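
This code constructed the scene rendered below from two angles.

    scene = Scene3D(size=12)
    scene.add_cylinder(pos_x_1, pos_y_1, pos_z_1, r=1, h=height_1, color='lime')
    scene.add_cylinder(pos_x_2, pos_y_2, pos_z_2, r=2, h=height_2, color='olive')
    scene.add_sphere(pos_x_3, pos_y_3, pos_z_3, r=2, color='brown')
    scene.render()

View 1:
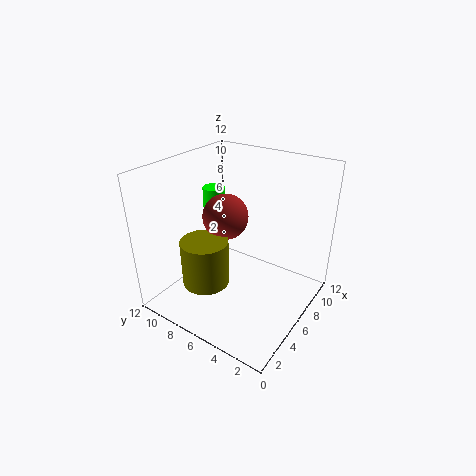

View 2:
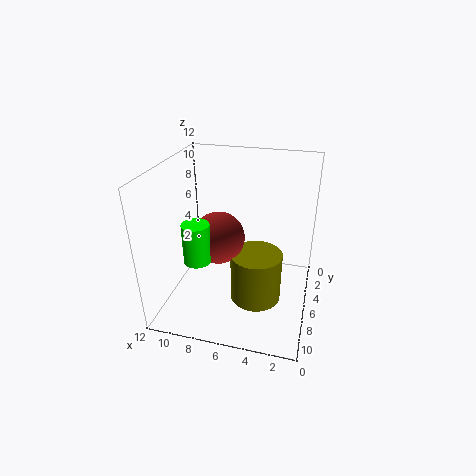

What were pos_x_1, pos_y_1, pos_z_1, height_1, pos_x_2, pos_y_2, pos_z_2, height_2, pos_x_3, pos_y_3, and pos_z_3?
pos_x_1 = 8, pos_y_1 = 10, pos_z_1 = 6, height_1 = 3, pos_x_2 = 4, pos_y_2 = 8, pos_z_2 = 2, height_2 = 4, pos_x_3 = 7, pos_y_3 = 8, pos_z_3 = 7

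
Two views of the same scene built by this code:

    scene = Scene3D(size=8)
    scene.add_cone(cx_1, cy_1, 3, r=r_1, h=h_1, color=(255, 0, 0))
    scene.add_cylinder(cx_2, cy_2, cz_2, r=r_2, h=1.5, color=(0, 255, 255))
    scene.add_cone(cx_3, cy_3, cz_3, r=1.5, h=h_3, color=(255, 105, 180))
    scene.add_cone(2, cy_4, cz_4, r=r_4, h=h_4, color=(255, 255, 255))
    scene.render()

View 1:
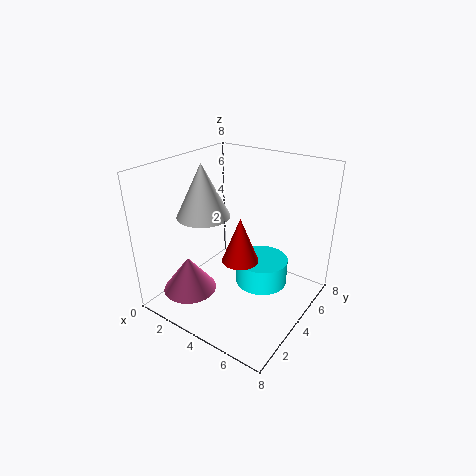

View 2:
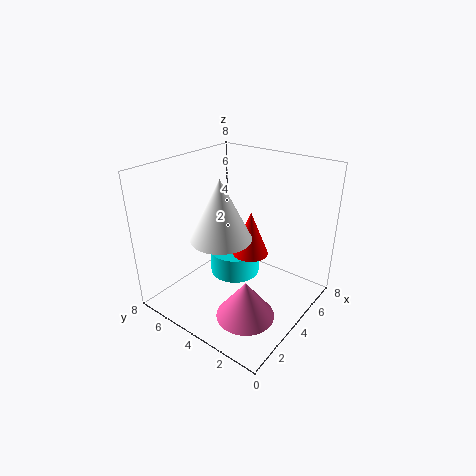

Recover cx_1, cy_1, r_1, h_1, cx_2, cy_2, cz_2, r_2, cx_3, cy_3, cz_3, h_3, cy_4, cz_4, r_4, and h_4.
cx_1 = 4.5; cy_1 = 3.5; r_1 = 1; h_1 = 2.5; cx_2 = 5; cy_2 = 5; cz_2 = 1; r_2 = 1.5; cx_3 = 2; cy_3 = 2; cz_3 = 1; h_3 = 2; cy_4 = 3.5; cz_4 = 5; r_4 = 1.5; h_4 = 3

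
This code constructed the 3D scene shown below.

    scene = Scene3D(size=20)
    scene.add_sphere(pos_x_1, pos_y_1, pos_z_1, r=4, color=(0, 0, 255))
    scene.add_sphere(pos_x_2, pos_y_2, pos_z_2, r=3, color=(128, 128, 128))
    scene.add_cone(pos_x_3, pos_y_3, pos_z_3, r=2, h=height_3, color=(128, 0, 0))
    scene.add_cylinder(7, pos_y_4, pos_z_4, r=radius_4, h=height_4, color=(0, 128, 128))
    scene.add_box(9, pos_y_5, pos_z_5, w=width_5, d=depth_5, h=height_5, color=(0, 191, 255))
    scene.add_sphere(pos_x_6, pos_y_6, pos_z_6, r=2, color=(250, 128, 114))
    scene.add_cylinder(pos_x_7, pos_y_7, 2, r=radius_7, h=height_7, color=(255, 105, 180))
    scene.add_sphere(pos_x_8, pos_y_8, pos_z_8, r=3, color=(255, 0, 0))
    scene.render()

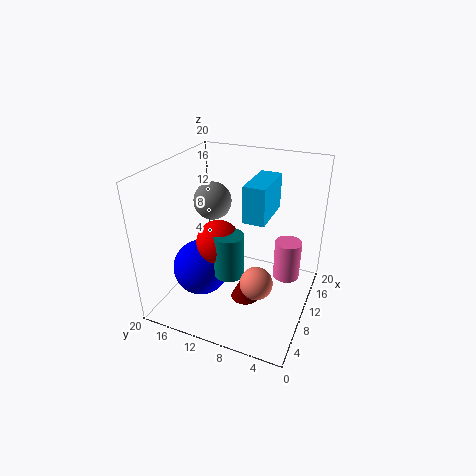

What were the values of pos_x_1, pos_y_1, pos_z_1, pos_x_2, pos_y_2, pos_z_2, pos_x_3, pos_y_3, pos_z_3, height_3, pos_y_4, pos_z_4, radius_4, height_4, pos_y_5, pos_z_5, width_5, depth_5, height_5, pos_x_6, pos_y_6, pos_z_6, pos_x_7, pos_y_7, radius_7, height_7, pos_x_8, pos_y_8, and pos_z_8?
pos_x_1 = 8, pos_y_1 = 15, pos_z_1 = 5, pos_x_2 = 16, pos_y_2 = 17, pos_z_2 = 12, pos_x_3 = 8, pos_y_3 = 8, pos_z_3 = 2, height_3 = 4, pos_y_4 = 10, pos_z_4 = 6, radius_4 = 2, height_4 = 6, pos_y_5 = 6, pos_z_5 = 13, width_5 = 7, depth_5 = 3, height_5 = 5, pos_x_6 = 4, pos_y_6 = 5, pos_z_6 = 8, pos_x_7 = 15, pos_y_7 = 4, radius_7 = 2, height_7 = 6, pos_x_8 = 8, pos_y_8 = 12, pos_z_8 = 10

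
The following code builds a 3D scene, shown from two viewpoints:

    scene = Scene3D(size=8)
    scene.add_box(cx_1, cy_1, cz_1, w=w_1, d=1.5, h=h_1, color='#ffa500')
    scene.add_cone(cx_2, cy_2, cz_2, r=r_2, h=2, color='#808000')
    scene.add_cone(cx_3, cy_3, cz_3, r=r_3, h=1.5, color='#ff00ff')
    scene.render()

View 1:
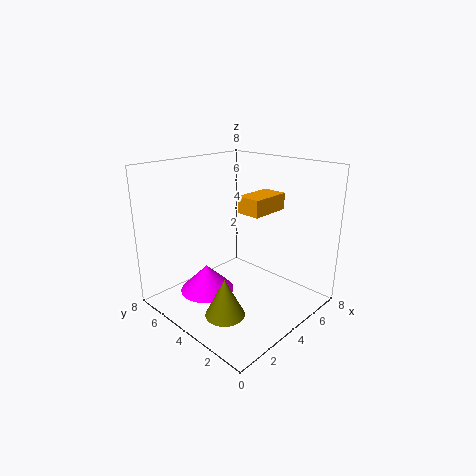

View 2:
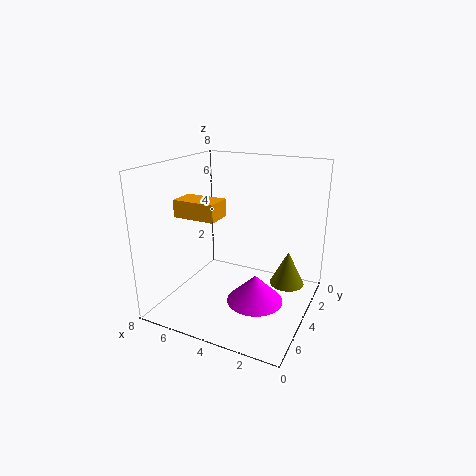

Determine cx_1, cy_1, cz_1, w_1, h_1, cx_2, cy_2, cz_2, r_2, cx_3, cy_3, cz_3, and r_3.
cx_1 = 5
cy_1 = 3.5
cz_1 = 5
w_1 = 2.5
h_1 = 1
cx_2 = 1.5
cy_2 = 2.5
cz_2 = 1
r_2 = 1
cx_3 = 2.5
cy_3 = 5
cz_3 = 1
r_3 = 1.5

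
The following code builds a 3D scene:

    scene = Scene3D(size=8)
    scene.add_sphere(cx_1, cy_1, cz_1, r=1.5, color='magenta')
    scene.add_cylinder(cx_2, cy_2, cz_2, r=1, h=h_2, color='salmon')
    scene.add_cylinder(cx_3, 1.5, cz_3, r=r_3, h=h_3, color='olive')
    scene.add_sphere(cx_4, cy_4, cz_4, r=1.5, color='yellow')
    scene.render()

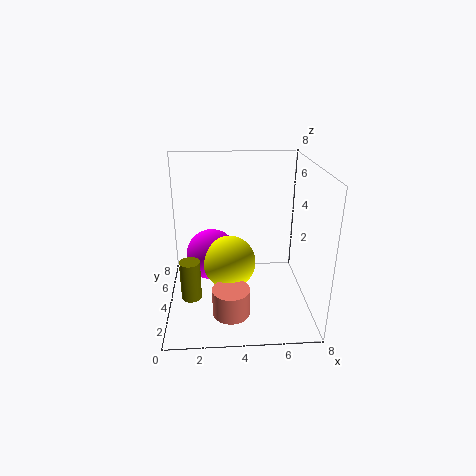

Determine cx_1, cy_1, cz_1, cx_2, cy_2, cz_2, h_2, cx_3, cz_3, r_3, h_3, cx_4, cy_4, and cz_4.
cx_1 = 2.5; cy_1 = 5; cz_1 = 2.5; cx_2 = 3.5; cy_2 = 2; cz_2 = 0.5; h_2 = 1.5; cx_3 = 1.5; cz_3 = 2; r_3 = 0.5; h_3 = 2; cx_4 = 3.5; cy_4 = 4; cz_4 = 2.5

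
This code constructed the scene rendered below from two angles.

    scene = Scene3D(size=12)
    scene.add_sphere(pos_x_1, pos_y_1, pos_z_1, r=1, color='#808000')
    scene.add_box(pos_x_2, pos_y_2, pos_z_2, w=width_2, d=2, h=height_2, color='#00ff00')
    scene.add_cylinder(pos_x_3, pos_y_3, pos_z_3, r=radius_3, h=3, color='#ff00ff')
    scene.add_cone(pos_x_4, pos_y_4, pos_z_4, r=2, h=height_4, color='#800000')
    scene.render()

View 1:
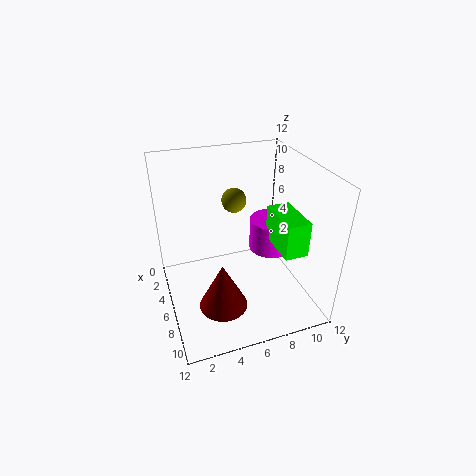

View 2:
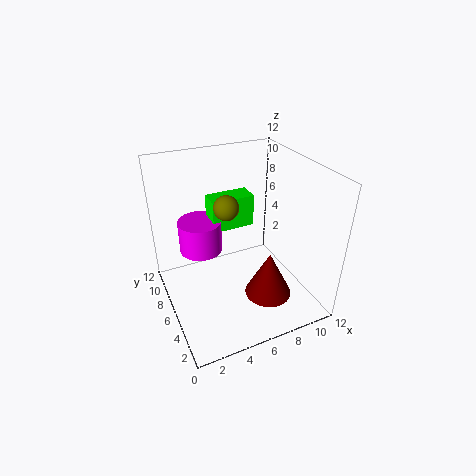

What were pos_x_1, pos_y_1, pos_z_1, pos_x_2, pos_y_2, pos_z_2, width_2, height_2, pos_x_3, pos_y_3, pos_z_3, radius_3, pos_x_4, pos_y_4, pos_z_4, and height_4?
pos_x_1 = 5; pos_y_1 = 6; pos_z_1 = 9; pos_x_2 = 5; pos_y_2 = 9; pos_z_2 = 5; width_2 = 4; height_2 = 3; pos_x_3 = 4; pos_y_3 = 10; pos_z_3 = 3; radius_3 = 2; pos_x_4 = 8; pos_y_4 = 4; pos_z_4 = 1; height_4 = 4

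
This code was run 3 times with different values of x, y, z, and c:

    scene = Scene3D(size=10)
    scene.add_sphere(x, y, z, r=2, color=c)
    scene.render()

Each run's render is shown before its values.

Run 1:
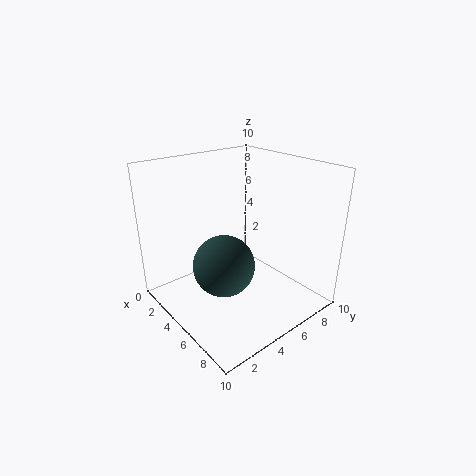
x = 6, y = 3, z = 4, c = 'darkslategray'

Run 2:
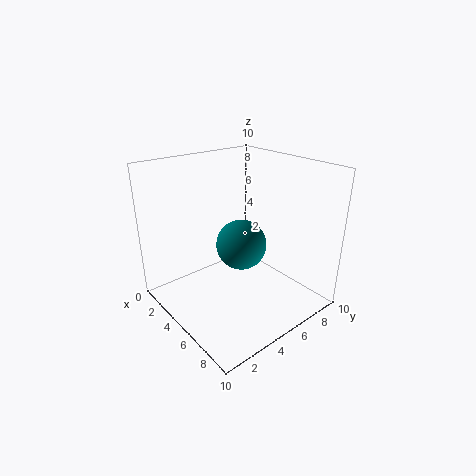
x = 3, y = 7, z = 3, c = 'teal'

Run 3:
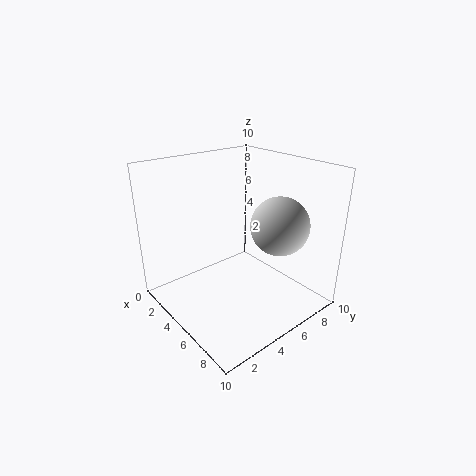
x = 7, y = 7, z = 6, c = 'lightgray'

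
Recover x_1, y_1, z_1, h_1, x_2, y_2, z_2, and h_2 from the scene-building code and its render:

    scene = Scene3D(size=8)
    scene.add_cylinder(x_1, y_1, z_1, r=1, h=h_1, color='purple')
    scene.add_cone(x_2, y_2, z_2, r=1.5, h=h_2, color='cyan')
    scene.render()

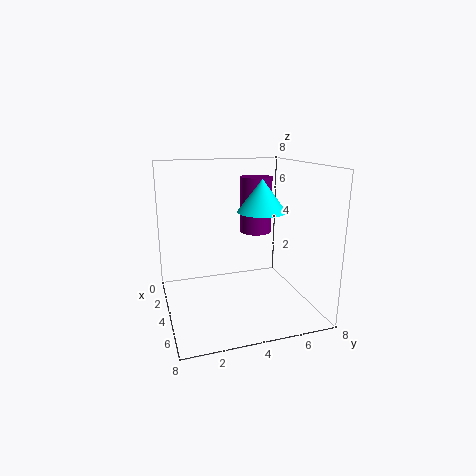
x_1 = 1.5; y_1 = 6; z_1 = 3.5; h_1 = 3.5; x_2 = 2.5; y_2 = 6; z_2 = 5; h_2 = 2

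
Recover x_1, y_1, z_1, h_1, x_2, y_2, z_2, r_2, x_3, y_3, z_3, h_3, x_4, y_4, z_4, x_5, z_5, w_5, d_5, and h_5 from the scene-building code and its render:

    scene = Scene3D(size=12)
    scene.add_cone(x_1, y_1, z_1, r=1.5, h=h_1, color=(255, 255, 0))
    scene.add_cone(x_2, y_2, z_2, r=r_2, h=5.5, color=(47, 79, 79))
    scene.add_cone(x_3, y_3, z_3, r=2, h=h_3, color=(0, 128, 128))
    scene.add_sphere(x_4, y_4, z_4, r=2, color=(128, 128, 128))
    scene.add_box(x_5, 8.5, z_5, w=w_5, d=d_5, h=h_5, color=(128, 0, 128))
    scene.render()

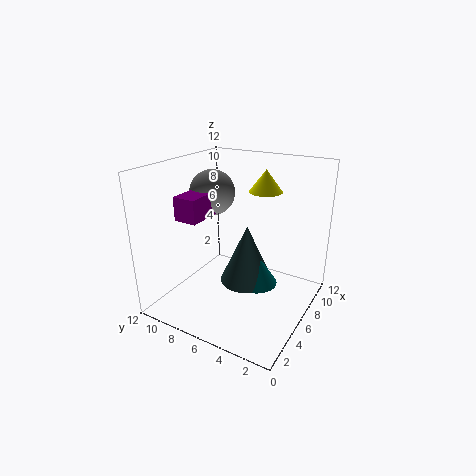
x_1 = 10, y_1 = 5.5, z_1 = 9, h_1 = 2, x_2 = 8.5, y_2 = 6.5, z_2 = 0.5, r_2 = 2.5, x_3 = 8.5, y_3 = 5.5, z_3 = 0.5, h_3 = 3, x_4 = 7.5, y_4 = 9.5, z_4 = 9, x_5 = 3.5, z_5 = 7.5, w_5 = 3.5, d_5 = 2, h_5 = 2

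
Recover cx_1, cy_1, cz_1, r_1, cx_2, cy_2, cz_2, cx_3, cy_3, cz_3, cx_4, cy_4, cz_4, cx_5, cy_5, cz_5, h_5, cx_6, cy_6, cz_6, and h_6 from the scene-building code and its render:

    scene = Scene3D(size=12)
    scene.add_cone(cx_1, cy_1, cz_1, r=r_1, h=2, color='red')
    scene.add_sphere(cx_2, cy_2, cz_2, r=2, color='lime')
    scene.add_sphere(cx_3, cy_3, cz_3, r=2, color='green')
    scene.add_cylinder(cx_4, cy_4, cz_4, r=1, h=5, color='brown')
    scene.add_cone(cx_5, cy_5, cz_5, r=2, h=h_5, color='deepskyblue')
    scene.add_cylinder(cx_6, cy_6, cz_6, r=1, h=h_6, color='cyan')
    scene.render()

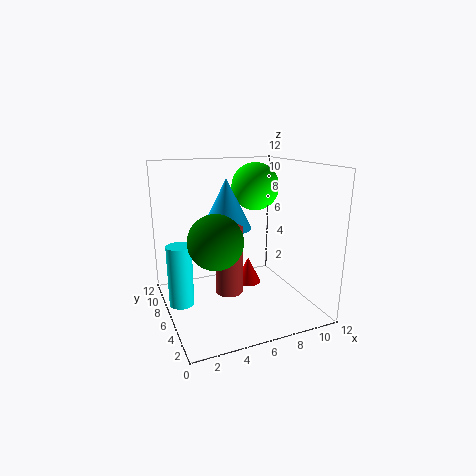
cx_1 = 6
cy_1 = 4
cz_1 = 3
r_1 = 1
cx_2 = 8
cy_2 = 7
cz_2 = 10
cx_3 = 3
cy_3 = 3
cz_3 = 7
cx_4 = 4
cy_4 = 3
cz_4 = 3
cx_5 = 5
cy_5 = 6
cz_5 = 7
h_5 = 4
cx_6 = 1
cy_6 = 6
cz_6 = 1
h_6 = 5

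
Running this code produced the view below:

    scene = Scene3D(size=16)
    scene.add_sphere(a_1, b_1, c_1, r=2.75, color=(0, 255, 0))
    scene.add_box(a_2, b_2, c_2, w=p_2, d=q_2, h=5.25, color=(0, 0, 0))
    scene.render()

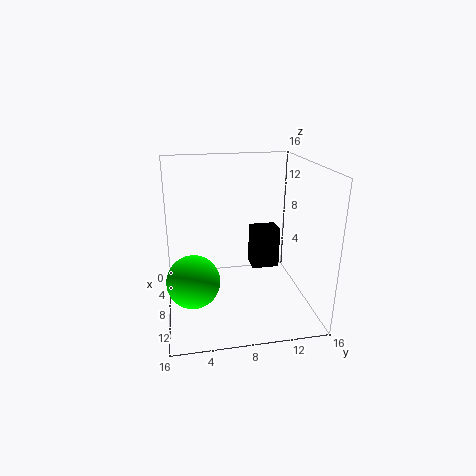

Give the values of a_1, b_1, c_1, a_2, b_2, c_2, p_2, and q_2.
a_1 = 11
b_1 = 2.75
c_1 = 4.75
a_2 = 1.25
b_2 = 10.75
c_2 = 1.75
p_2 = 2.75
q_2 = 3.5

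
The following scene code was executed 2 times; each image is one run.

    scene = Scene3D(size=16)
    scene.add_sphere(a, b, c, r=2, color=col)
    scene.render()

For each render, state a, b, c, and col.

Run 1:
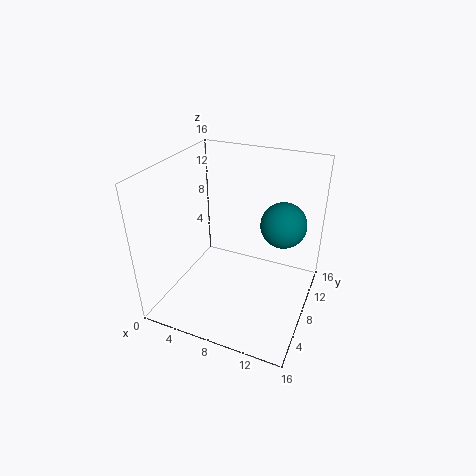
a = 14
b = 4
c = 13
col = 'teal'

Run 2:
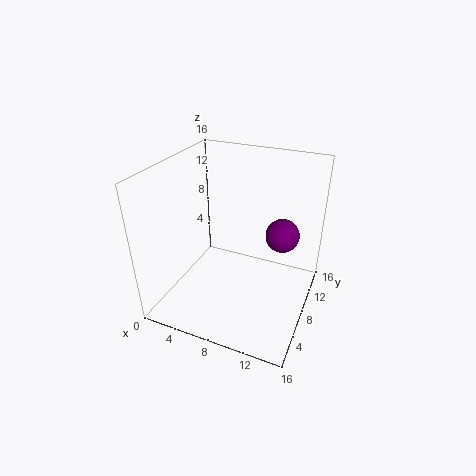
a = 12
b = 12
c = 7
col = 'purple'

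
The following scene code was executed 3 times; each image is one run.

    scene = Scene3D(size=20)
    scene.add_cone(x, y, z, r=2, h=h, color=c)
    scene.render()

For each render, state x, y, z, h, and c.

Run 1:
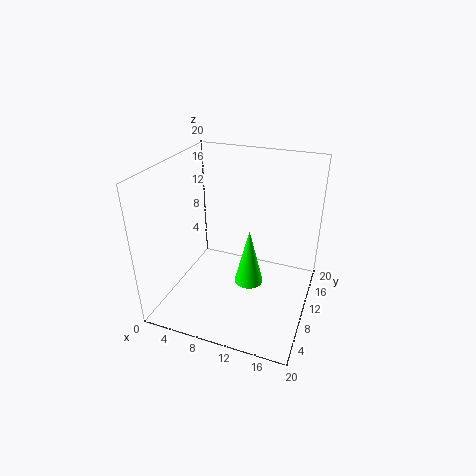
x = 12; y = 9; z = 4; h = 8; c = 'lime'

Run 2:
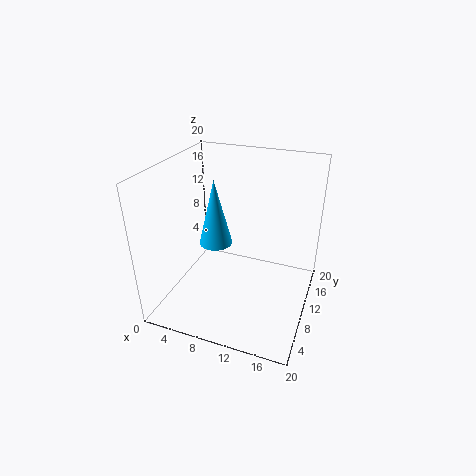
x = 9; y = 5; z = 12; h = 8; c = 'deepskyblue'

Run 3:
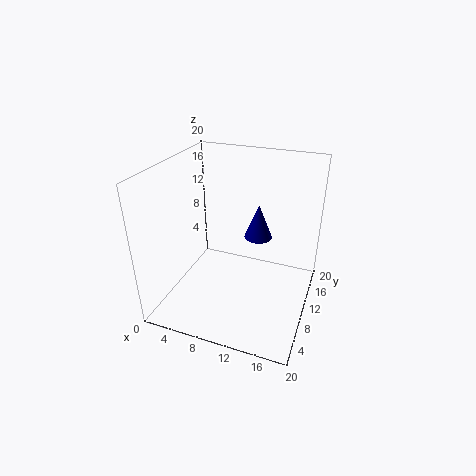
x = 12; y = 13; z = 9; h = 5; c = 'navy'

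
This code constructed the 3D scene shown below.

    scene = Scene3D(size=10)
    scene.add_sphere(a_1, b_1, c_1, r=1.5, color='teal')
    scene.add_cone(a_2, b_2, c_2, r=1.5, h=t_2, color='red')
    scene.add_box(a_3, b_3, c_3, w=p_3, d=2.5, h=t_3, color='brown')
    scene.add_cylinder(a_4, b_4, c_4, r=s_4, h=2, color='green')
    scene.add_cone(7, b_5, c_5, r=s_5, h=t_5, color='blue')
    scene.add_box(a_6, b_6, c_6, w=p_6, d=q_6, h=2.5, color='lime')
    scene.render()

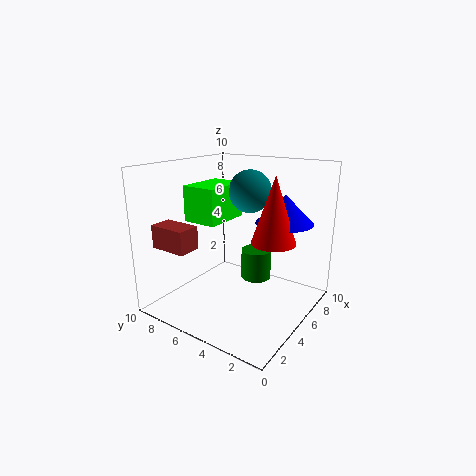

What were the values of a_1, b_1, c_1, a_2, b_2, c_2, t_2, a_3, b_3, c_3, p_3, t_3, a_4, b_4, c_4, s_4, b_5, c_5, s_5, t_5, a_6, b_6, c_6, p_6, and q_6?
a_1 = 6.5
b_1 = 5
c_1 = 8
a_2 = 5.5
b_2 = 2.5
c_2 = 5
t_2 = 4.5
a_3 = 0.5
b_3 = 6
c_3 = 5
p_3 = 1.5
t_3 = 1.5
a_4 = 5
b_4 = 3.5
c_4 = 2.5
s_4 = 1
b_5 = 2.5
c_5 = 6
s_5 = 2
t_5 = 2
a_6 = 3.5
b_6 = 6
c_6 = 6
p_6 = 3.5
q_6 = 2.5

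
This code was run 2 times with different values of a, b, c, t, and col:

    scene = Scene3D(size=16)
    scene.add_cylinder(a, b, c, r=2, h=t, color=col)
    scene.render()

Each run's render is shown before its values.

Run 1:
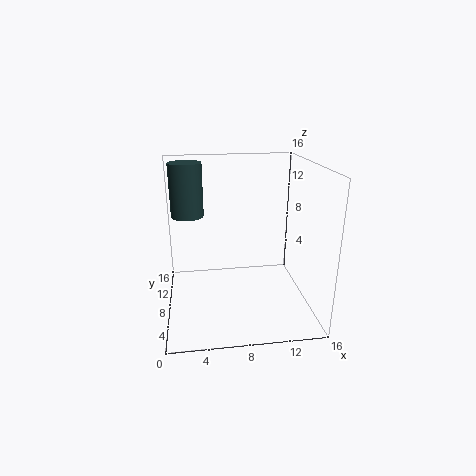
a = 2.5, b = 13.5, c = 9, t = 6.5, col = 'darkslategray'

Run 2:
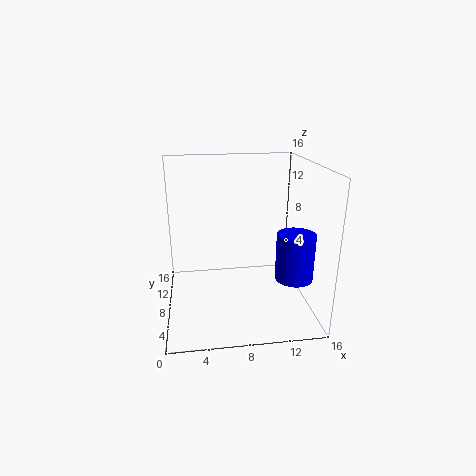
a = 13.5, b = 4.5, c = 4.5, t = 5, col = 'blue'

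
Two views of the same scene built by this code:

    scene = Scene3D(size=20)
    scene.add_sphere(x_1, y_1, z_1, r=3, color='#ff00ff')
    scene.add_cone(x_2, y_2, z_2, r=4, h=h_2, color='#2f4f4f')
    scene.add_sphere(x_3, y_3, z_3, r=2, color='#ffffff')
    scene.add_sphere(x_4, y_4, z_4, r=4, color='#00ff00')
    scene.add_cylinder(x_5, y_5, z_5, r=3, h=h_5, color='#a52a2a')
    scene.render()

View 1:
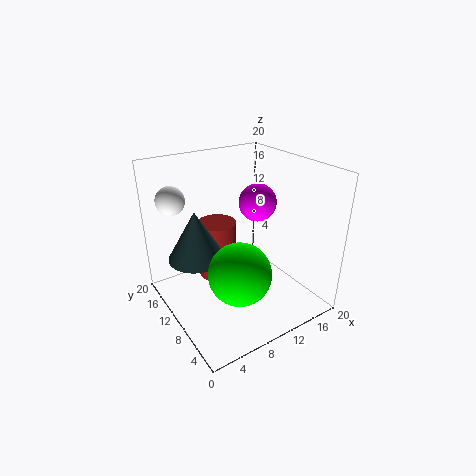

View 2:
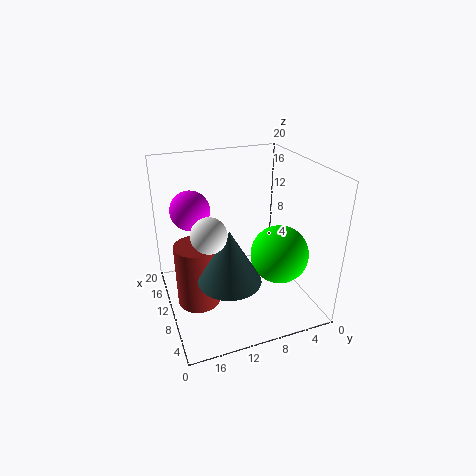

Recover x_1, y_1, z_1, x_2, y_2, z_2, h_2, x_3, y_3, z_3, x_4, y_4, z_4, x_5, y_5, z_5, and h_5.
x_1 = 17; y_1 = 15; z_1 = 12; x_2 = 5; y_2 = 13; z_2 = 7; h_2 = 7; x_3 = 3; y_3 = 16; z_3 = 15; x_4 = 7; y_4 = 5; z_4 = 8; x_5 = 10; y_5 = 16; z_5 = 1; h_5 = 9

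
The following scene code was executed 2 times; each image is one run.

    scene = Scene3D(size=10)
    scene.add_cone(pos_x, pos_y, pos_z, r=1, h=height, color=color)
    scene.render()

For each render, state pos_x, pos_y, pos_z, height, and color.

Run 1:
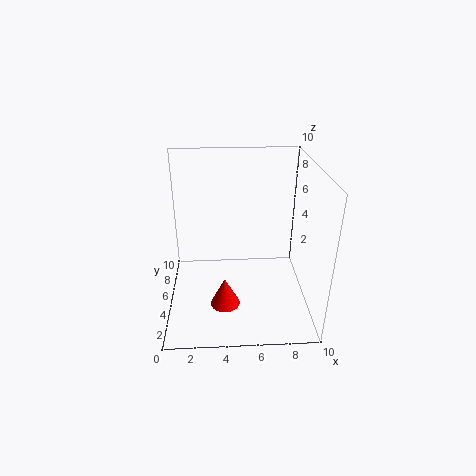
pos_x = 4, pos_y = 3, pos_z = 1, height = 2, color = 'red'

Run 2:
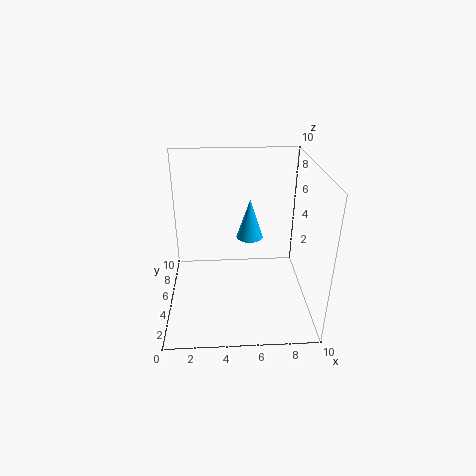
pos_x = 6, pos_y = 7, pos_z = 4, height = 3, color = 'deepskyblue'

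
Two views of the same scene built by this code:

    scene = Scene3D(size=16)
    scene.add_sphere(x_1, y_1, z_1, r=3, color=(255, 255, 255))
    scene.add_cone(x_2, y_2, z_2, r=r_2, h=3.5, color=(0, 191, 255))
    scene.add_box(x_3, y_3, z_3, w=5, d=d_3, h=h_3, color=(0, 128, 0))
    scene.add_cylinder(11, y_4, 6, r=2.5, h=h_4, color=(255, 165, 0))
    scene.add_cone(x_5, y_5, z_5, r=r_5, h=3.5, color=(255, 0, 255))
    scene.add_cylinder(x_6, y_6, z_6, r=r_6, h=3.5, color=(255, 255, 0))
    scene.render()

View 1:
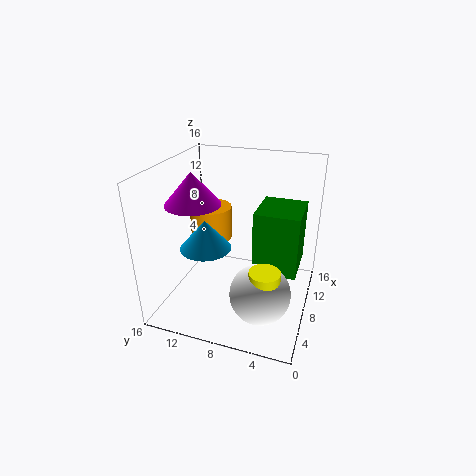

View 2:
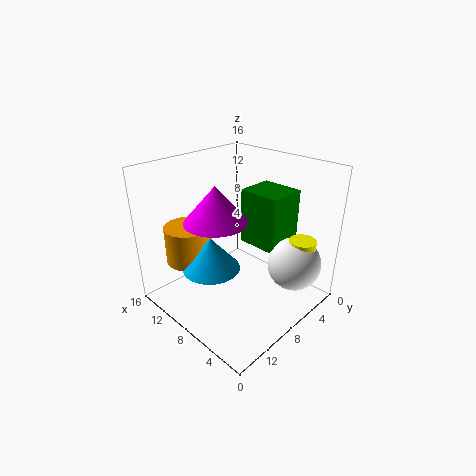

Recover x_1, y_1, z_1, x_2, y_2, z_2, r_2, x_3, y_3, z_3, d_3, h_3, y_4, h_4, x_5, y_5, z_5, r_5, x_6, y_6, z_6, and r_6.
x_1 = 3; y_1 = 4; z_1 = 5; x_2 = 8; y_2 = 12; z_2 = 6; r_2 = 3; x_3 = 5; y_3 = 1; z_3 = 6; d_3 = 4.5; h_3 = 6.5; y_4 = 12.5; h_4 = 4; x_5 = 6.5; y_5 = 12.5; z_5 = 12; r_5 = 3; x_6 = 2.5; y_6 = 3.5; z_6 = 4.5; r_6 = 1.5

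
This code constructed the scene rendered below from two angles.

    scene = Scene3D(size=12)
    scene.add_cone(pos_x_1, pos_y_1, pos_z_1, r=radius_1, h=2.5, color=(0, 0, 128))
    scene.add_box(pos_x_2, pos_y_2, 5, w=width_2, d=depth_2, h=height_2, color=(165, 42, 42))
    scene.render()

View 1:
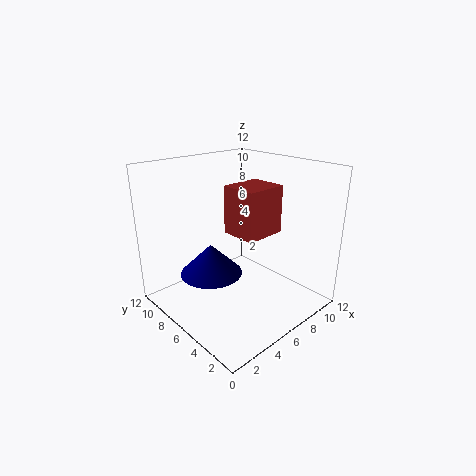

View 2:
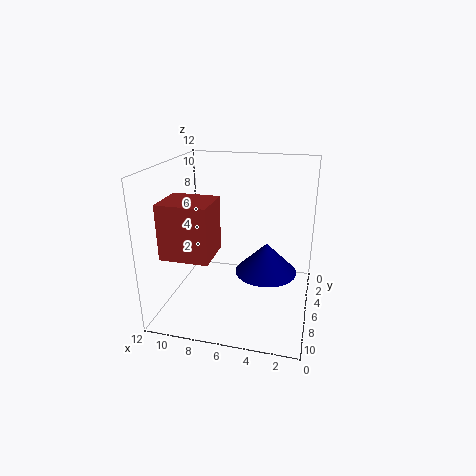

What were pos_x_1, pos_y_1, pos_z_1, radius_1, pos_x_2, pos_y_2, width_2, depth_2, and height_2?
pos_x_1 = 3.5; pos_y_1 = 6.5; pos_z_1 = 3.5; radius_1 = 2.5; pos_x_2 = 7.5; pos_y_2 = 6; width_2 = 4; depth_2 = 3.5; height_2 = 4.5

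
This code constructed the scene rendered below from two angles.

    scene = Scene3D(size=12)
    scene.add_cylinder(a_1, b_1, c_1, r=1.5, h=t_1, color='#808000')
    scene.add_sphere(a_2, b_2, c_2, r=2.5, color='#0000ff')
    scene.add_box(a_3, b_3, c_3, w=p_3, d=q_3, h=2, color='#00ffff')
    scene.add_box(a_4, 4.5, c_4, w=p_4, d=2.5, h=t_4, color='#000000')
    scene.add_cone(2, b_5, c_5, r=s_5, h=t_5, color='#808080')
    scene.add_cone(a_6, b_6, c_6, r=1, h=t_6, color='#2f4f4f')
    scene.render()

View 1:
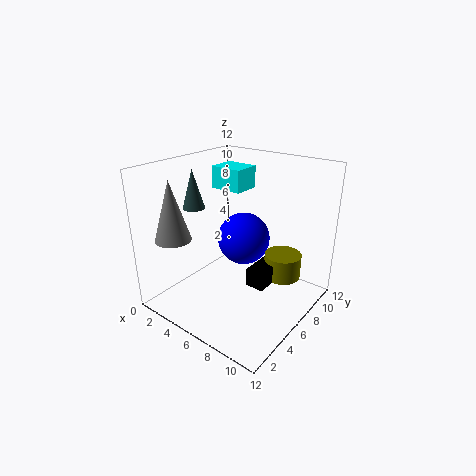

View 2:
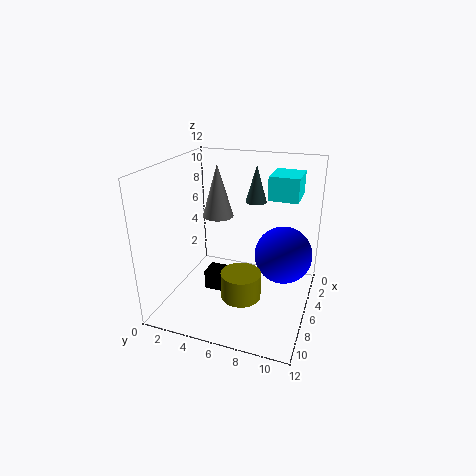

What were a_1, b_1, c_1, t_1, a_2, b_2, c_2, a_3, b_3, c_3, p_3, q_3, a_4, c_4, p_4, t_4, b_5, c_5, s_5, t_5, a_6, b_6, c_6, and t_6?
a_1 = 9.5; b_1 = 7.5; c_1 = 3; t_1 = 2; a_2 = 4; b_2 = 9.5; c_2 = 4; a_3 = 1.5; b_3 = 8; c_3 = 9; p_3 = 3; q_3 = 2.5; a_4 = 8; c_4 = 3; p_4 = 1.5; t_4 = 1.5; b_5 = 2.5; c_5 = 6; s_5 = 1.5; t_5 = 5; a_6 = 1; b_6 = 6; c_6 = 7.5; t_6 = 3.5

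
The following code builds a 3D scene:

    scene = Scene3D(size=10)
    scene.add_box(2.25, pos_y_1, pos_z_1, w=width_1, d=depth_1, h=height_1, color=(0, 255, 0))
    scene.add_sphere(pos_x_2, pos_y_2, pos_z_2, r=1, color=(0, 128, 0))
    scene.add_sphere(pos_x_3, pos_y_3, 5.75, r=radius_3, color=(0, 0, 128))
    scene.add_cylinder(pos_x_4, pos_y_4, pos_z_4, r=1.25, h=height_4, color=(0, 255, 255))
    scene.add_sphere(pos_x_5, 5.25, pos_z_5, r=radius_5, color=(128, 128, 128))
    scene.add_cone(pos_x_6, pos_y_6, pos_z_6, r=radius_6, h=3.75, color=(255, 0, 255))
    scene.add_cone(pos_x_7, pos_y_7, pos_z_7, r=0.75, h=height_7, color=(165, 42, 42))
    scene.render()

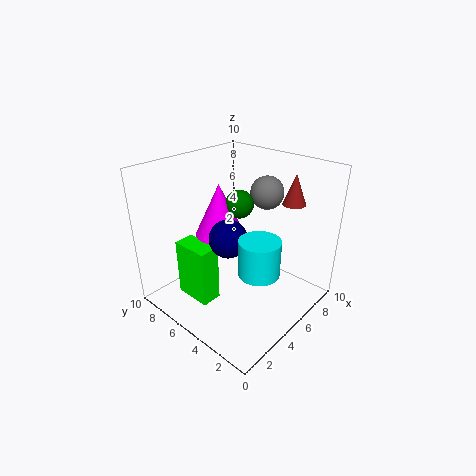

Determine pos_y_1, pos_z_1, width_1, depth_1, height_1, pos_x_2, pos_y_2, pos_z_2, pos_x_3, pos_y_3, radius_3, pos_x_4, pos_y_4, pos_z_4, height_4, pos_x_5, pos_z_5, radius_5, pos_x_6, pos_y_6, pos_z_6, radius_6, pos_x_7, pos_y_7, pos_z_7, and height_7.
pos_y_1 = 5.75
pos_z_1 = 0.25
width_1 = 1.5
depth_1 = 2.75
height_1 = 4.25
pos_x_2 = 6
pos_y_2 = 5.75
pos_z_2 = 7
pos_x_3 = 3.5
pos_y_3 = 4.5
radius_3 = 1.25
pos_x_4 = 3.25
pos_y_4 = 1.75
pos_z_4 = 4.5
height_4 = 2.25
pos_x_5 = 8.5
pos_z_5 = 7.25
radius_5 = 1.25
pos_x_6 = 5
pos_y_6 = 6.75
pos_z_6 = 4.75
radius_6 = 1.75
pos_x_7 = 7
pos_y_7 = 2
pos_z_7 = 7.75
height_7 = 2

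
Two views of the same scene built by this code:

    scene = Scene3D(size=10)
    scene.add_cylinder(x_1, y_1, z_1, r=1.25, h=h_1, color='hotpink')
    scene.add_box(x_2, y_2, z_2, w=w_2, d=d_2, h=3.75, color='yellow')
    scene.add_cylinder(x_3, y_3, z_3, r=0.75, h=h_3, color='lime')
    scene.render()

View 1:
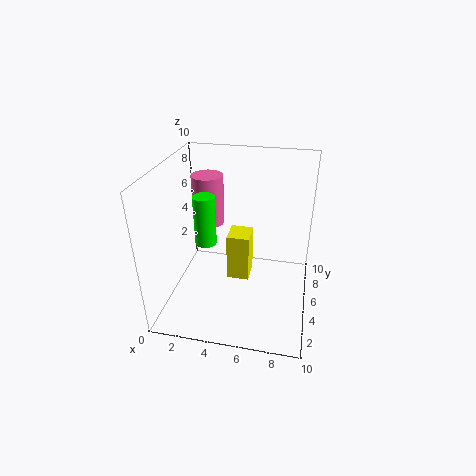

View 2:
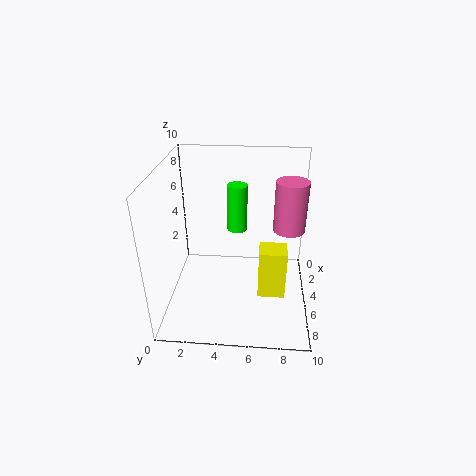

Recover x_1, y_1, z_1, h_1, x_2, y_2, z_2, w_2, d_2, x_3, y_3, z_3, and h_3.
x_1 = 1.75, y_1 = 8.75, z_1 = 4, h_1 = 4, x_2 = 3.75, y_2 = 6.5, z_2 = 0.25, w_2 = 1.75, d_2 = 2, x_3 = 2.75, y_3 = 4.75, z_3 = 4.5, h_3 = 3.5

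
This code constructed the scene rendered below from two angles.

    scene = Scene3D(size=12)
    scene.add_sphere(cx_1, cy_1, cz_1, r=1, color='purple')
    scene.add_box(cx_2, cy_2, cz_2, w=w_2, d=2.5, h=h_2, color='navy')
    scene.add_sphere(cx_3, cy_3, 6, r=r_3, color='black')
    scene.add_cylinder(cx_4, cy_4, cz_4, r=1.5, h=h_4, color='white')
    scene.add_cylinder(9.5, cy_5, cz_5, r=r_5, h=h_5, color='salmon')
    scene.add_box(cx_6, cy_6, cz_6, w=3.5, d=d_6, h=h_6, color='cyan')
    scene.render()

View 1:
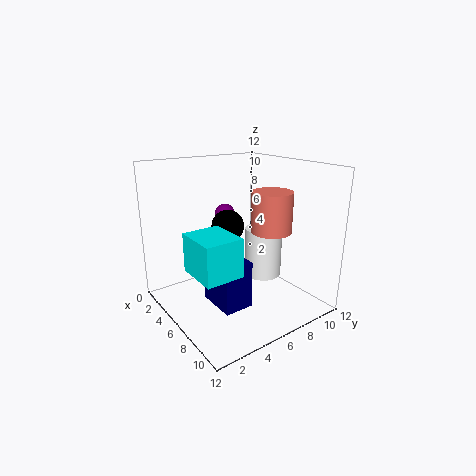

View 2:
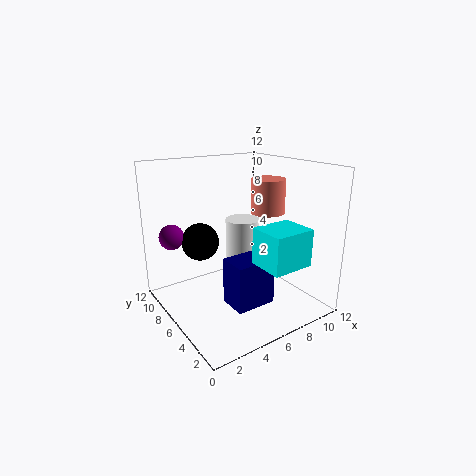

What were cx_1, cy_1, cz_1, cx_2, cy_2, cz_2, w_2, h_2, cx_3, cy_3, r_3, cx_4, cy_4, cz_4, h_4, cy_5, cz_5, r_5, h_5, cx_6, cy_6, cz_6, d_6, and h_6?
cx_1 = 1
cy_1 = 8
cz_1 = 6.5
cx_2 = 4.5
cy_2 = 3.5
cz_2 = 0.5
w_2 = 3.5
h_2 = 4
cx_3 = 3
cy_3 = 7
r_3 = 1.5
cx_4 = 7.5
cy_4 = 7.5
cz_4 = 3
h_4 = 4
cy_5 = 6.5
cz_5 = 7.5
r_5 = 1.5
h_5 = 3
cx_6 = 6
cy_6 = 1
cz_6 = 4.5
d_6 = 3
h_6 = 3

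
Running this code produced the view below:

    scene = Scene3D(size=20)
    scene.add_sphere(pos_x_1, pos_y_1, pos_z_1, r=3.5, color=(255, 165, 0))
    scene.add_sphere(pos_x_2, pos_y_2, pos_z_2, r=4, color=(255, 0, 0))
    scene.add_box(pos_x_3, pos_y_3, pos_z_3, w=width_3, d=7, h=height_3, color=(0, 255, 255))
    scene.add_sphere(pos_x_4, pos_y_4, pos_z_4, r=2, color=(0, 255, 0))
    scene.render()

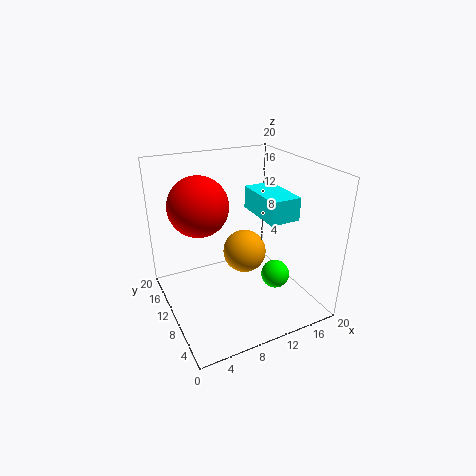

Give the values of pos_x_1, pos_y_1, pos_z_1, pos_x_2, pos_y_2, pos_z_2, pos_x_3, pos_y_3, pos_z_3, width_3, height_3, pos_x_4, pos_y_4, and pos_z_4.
pos_x_1 = 14
pos_y_1 = 15.5
pos_z_1 = 4
pos_x_2 = 5
pos_y_2 = 11.5
pos_z_2 = 15
pos_x_3 = 11.5
pos_y_3 = 4
pos_z_3 = 14
width_3 = 4
height_3 = 3
pos_x_4 = 14.5
pos_y_4 = 7
pos_z_4 = 4.5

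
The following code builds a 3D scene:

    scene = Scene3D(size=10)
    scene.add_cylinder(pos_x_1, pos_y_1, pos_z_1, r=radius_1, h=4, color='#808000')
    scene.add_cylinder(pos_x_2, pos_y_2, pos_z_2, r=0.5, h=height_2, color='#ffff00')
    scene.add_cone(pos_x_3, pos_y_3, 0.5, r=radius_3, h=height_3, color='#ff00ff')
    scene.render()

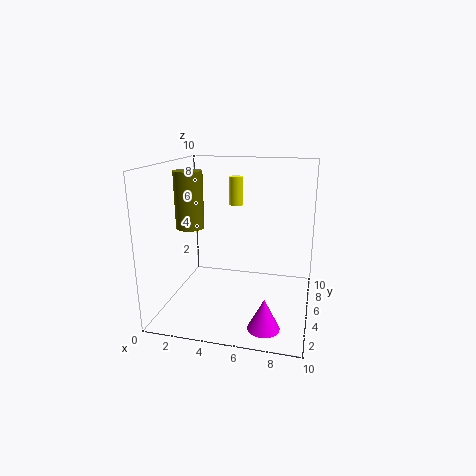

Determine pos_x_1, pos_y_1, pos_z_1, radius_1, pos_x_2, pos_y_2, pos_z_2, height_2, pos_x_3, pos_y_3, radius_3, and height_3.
pos_x_1 = 1.5, pos_y_1 = 5, pos_z_1 = 5.5, radius_1 = 1, pos_x_2 = 4.5, pos_y_2 = 6.5, pos_z_2 = 7, height_2 = 2, pos_x_3 = 7.5, pos_y_3 = 1.5, radius_3 = 1, height_3 = 2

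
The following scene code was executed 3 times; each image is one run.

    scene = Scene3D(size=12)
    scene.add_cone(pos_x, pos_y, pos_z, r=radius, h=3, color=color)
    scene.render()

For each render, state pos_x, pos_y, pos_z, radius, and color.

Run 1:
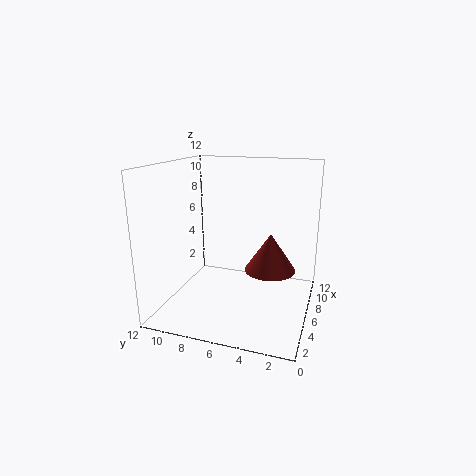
pos_x = 5; pos_y = 3; pos_z = 4; radius = 2; color = 'brown'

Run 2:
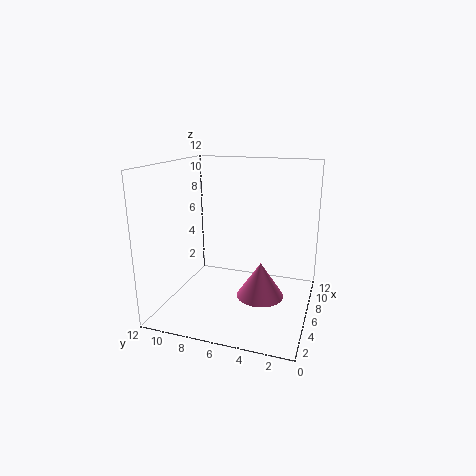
pos_x = 6; pos_y = 4; pos_z = 1; radius = 2; color = 'hotpink'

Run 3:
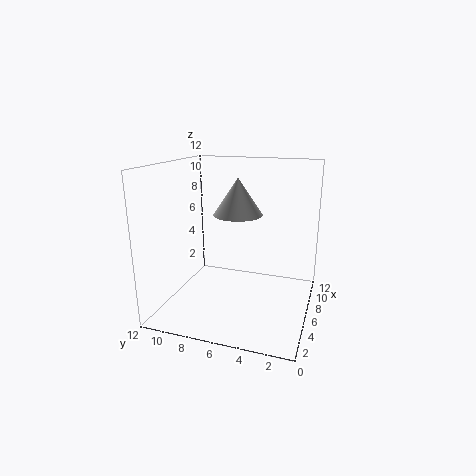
pos_x = 6; pos_y = 6; pos_z = 8; radius = 2; color = 'lightgray'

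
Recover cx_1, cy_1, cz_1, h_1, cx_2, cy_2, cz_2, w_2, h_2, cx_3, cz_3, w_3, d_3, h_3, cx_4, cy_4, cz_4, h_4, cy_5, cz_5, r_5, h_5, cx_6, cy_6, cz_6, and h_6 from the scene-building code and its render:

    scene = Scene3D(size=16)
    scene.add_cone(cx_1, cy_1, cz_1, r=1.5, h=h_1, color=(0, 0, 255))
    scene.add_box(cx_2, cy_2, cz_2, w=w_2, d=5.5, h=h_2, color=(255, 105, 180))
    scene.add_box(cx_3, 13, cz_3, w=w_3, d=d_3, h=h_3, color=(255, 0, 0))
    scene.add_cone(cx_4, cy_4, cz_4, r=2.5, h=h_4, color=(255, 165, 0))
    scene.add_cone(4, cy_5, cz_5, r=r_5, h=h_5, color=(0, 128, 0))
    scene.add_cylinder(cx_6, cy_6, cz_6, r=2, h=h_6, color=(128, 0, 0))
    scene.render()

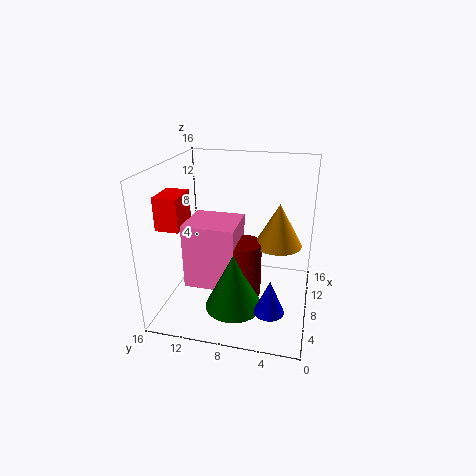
cx_1 = 2.5, cy_1 = 3.5, cz_1 = 3, h_1 = 3.5, cx_2 = 4, cy_2 = 7.5, cz_2 = 3.5, w_2 = 5, h_2 = 7, cx_3 = 3.5, cz_3 = 10, w_3 = 3.5, d_3 = 2.5, h_3 = 3.5, cx_4 = 7.5, cy_4 = 3.5, cz_4 = 8, h_4 = 4.5, cy_5 = 7.5, cz_5 = 2, r_5 = 3, h_5 = 6, cx_6 = 6, cy_6 = 7, cz_6 = 2.5, h_6 = 6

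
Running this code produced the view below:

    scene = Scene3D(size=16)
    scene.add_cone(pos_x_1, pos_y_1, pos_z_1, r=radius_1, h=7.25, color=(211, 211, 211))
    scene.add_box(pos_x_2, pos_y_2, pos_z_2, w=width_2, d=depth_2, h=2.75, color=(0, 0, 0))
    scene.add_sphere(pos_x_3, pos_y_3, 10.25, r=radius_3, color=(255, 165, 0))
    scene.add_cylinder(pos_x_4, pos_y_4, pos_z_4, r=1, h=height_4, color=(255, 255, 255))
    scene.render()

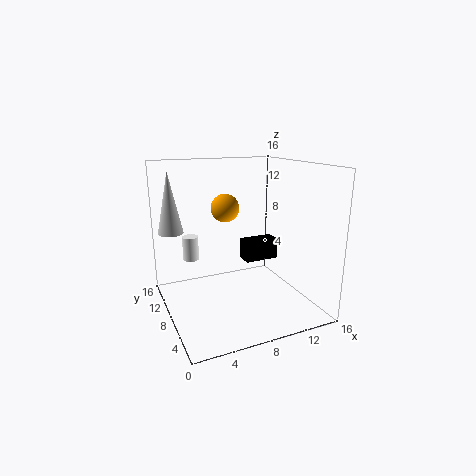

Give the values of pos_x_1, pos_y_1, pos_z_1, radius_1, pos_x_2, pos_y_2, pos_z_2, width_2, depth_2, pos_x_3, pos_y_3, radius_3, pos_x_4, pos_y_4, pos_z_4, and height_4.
pos_x_1 = 1.75, pos_y_1 = 13.5, pos_z_1 = 7.75, radius_1 = 1.5, pos_x_2 = 11.25, pos_y_2 = 12.25, pos_z_2 = 2.75, width_2 = 4.5, depth_2 = 2.25, pos_x_3 = 8.5, pos_y_3 = 13, radius_3 = 1.75, pos_x_4 = 4.25, pos_y_4 = 14.25, pos_z_4 = 3.75, height_4 = 3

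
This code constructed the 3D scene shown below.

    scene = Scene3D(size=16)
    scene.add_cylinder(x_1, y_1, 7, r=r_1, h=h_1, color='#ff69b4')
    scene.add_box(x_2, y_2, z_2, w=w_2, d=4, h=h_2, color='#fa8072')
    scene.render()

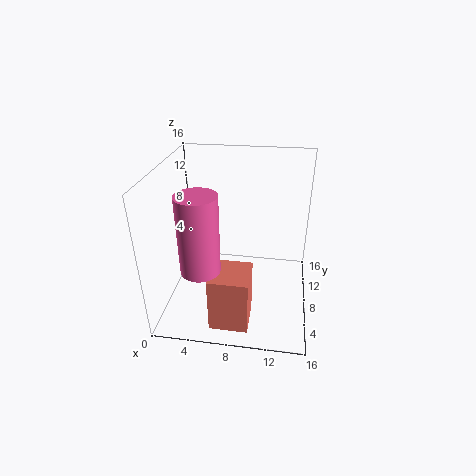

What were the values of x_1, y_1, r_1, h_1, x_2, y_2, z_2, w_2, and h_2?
x_1 = 5; y_1 = 3; r_1 = 2; h_1 = 8; x_2 = 6; y_2 = 1; z_2 = 1; w_2 = 4; h_2 = 6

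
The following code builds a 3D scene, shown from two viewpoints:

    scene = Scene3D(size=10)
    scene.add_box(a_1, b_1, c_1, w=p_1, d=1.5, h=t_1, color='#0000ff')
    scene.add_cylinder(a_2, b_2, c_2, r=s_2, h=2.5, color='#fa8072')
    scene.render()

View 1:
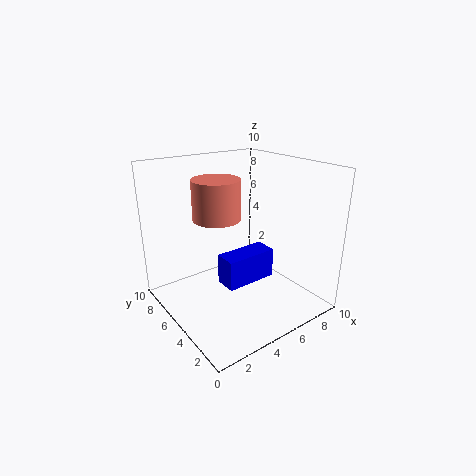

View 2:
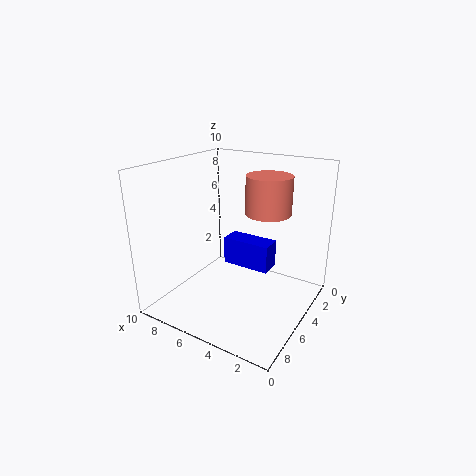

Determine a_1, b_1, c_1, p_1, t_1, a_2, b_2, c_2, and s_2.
a_1 = 3, b_1 = 3, c_1 = 2.5, p_1 = 3.5, t_1 = 2, a_2 = 3, b_2 = 4.5, c_2 = 7, s_2 = 1.5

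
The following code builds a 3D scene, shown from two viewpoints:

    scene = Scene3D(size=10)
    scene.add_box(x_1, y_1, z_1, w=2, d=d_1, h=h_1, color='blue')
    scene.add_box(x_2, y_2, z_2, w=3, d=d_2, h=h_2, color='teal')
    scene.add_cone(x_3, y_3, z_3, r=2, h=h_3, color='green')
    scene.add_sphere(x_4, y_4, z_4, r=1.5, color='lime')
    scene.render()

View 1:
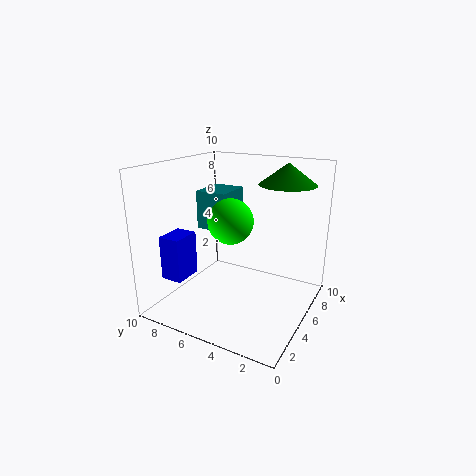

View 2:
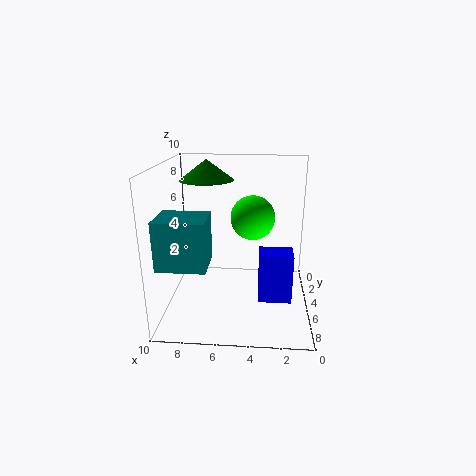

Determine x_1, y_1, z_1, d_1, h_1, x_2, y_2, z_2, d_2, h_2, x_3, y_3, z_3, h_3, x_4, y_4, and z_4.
x_1 = 1.5, y_1 = 7.5, z_1 = 2.5, d_1 = 1.5, h_1 = 3, x_2 = 6.5, y_2 = 7, z_2 = 4.5, d_2 = 2.5, h_2 = 3, x_3 = 7.5, y_3 = 2.5, z_3 = 8.5, h_3 = 1.5, x_4 = 4, y_4 = 5, z_4 = 6.5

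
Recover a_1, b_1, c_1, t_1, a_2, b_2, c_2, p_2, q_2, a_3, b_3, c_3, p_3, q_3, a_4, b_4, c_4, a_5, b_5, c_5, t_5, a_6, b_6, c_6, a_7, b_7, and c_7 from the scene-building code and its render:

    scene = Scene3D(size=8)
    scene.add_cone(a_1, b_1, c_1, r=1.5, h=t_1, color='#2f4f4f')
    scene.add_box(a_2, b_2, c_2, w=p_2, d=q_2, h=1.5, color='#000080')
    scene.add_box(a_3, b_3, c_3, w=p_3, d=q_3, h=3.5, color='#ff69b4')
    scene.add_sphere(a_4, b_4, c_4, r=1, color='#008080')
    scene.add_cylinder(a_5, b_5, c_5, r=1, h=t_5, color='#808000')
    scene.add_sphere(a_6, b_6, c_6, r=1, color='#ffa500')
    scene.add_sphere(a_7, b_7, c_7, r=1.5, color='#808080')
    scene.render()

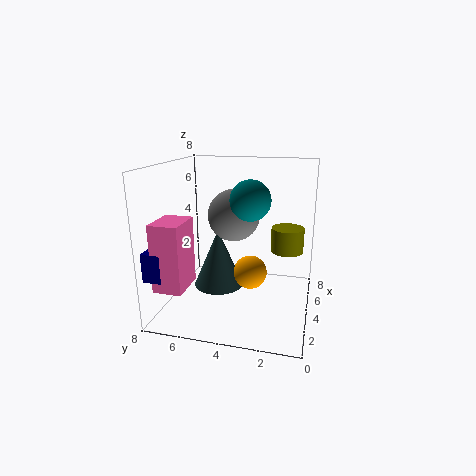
a_1 = 5, b_1 = 5.5, c_1 = 0.5, t_1 = 3.5, a_2 = 0.5, b_2 = 7, c_2 = 2.5, p_2 = 2.5, q_2 = 1, a_3 = 0.5, b_3 = 6, c_3 = 2, p_3 = 2, q_3 = 1.5, a_4 = 2.5, b_4 = 3, c_4 = 6.5, a_5 = 6.5, b_5 = 1.5, c_5 = 2.5, t_5 = 1.5, a_6 = 5, b_6 = 3.5, c_6 = 1.5, a_7 = 5, b_7 = 4.5, c_7 = 5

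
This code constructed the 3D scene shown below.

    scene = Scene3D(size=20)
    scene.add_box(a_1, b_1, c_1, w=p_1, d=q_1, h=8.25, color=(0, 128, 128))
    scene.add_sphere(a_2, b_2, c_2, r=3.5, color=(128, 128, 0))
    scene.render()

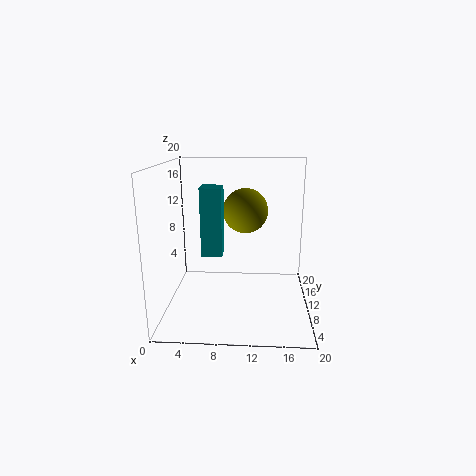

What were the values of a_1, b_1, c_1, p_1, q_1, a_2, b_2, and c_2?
a_1 = 6; b_1 = 3.5; c_1 = 9.75; p_1 = 2.5; q_1 = 2.75; a_2 = 10.75; b_2 = 16.5; c_2 = 12.25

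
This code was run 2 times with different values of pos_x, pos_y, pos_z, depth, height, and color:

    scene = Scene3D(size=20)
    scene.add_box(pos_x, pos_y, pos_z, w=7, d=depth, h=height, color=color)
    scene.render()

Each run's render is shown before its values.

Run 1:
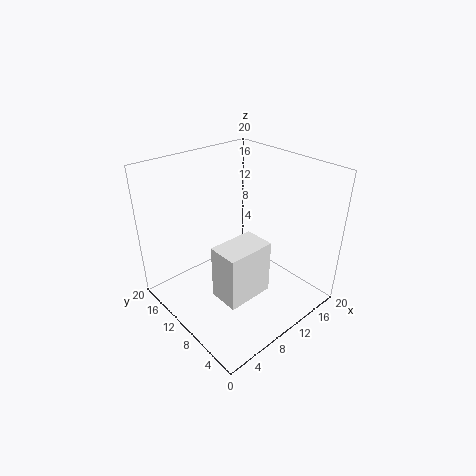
pos_x = 6; pos_y = 6.5; pos_z = 1.5; depth = 4.5; height = 8; color = 'white'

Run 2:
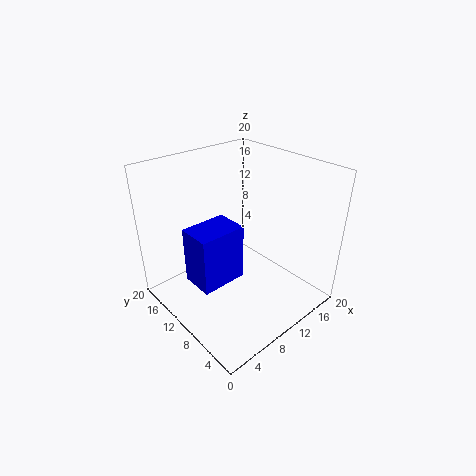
pos_x = 4.5; pos_y = 10.5; pos_z = 2.5; depth = 5; height = 8.5; color = 'blue'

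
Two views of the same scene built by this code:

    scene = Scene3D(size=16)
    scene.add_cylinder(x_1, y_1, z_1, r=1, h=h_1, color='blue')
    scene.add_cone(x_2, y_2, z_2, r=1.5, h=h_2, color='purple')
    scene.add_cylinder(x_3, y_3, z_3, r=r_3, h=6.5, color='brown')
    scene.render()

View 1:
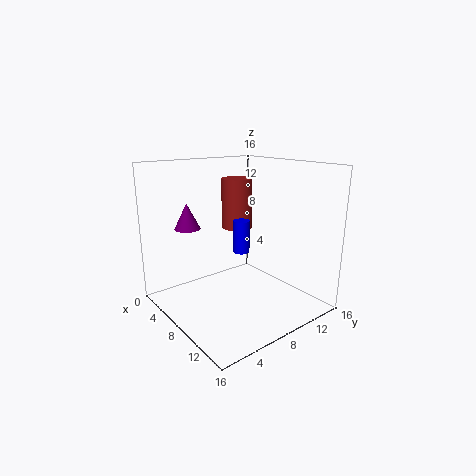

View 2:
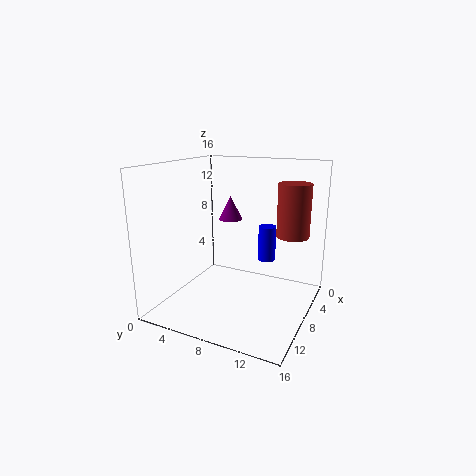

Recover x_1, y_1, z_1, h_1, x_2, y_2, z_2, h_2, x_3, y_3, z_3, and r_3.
x_1 = 5.5; y_1 = 10.5; z_1 = 5; h_1 = 4; x_2 = 3; y_2 = 4.5; z_2 = 8.5; h_2 = 3; x_3 = 2; y_3 = 12.5; z_3 = 7; r_3 = 2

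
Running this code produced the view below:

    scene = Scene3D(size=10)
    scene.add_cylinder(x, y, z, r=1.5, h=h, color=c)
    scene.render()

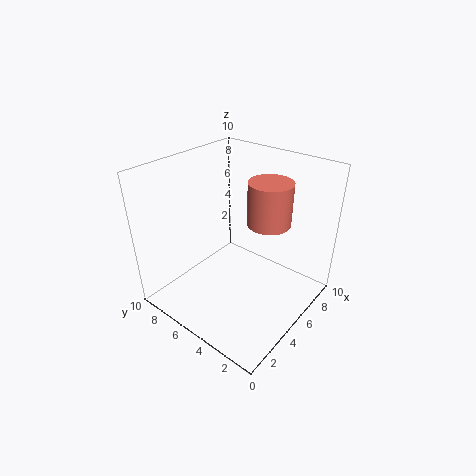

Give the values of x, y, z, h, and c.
x = 6.5, y = 3.5, z = 6, h = 3, c = 'salmon'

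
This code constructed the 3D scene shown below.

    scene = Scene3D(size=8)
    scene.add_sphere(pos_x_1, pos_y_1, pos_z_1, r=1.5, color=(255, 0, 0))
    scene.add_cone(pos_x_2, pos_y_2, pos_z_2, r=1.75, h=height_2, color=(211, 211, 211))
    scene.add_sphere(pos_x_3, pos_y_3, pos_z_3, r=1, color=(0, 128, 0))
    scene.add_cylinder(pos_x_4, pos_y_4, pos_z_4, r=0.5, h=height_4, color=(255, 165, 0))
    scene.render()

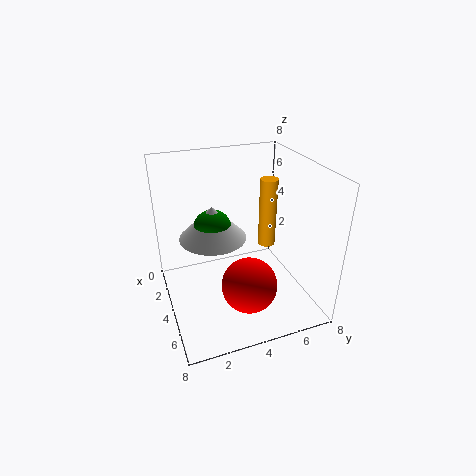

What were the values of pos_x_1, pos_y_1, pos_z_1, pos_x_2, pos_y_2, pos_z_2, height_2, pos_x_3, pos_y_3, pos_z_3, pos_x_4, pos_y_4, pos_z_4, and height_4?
pos_x_1 = 5.75; pos_y_1 = 4; pos_z_1 = 2; pos_x_2 = 4.25; pos_y_2 = 2.5; pos_z_2 = 4.5; height_2 = 1.75; pos_x_3 = 4.25; pos_y_3 = 2.5; pos_z_3 = 5; pos_x_4 = 3.5; pos_y_4 = 6; pos_z_4 = 3; height_4 = 4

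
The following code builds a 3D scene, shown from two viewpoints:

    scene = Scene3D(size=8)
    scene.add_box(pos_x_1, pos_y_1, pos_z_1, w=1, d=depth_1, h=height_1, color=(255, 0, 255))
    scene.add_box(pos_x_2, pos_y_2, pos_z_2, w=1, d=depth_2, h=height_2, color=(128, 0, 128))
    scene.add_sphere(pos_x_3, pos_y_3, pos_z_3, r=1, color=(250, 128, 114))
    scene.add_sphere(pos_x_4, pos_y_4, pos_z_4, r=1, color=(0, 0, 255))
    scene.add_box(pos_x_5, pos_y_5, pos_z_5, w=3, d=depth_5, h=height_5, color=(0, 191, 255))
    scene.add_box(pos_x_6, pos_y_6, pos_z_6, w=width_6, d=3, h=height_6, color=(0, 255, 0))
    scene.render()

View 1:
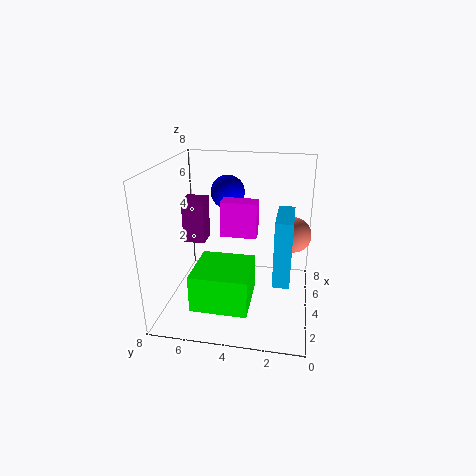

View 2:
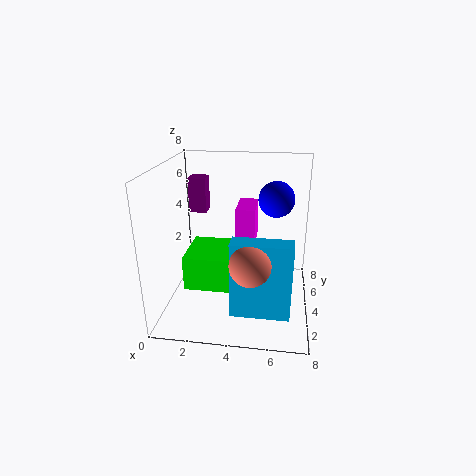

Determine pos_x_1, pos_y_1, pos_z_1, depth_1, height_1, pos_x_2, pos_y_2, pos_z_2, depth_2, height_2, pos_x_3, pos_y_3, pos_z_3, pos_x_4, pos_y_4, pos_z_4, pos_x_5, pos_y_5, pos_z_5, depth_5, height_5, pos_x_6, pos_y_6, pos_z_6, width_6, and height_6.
pos_x_1 = 4, pos_y_1 = 3, pos_z_1 = 4, depth_1 = 2, height_1 = 2, pos_x_2 = 1, pos_y_2 = 5, pos_z_2 = 5, depth_2 = 1, height_2 = 2, pos_x_3 = 5, pos_y_3 = 1, pos_z_3 = 4, pos_x_4 = 6, pos_y_4 = 5, pos_z_4 = 6, pos_x_5 = 4, pos_y_5 = 1, pos_z_5 = 1, depth_5 = 1, height_5 = 4, pos_x_6 = 1, pos_y_6 = 3, pos_z_6 = 1, width_6 = 3, height_6 = 2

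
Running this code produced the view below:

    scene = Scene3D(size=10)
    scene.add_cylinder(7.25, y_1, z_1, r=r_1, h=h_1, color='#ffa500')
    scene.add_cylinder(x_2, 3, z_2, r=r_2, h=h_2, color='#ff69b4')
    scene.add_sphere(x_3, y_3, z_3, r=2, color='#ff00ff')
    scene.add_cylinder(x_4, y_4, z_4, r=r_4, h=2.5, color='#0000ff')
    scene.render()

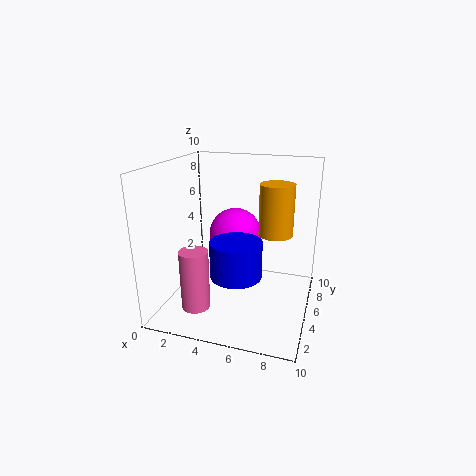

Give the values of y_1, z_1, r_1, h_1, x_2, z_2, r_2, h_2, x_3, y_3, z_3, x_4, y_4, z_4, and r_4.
y_1 = 7, z_1 = 4.75, r_1 = 1.25, h_1 = 3.75, x_2 = 2.5, z_2 = 0.25, r_2 = 1, h_2 = 4.25, x_3 = 4, y_3 = 7.5, z_3 = 4.25, x_4 = 5.25, y_4 = 3.75, z_4 = 2.75, r_4 = 1.75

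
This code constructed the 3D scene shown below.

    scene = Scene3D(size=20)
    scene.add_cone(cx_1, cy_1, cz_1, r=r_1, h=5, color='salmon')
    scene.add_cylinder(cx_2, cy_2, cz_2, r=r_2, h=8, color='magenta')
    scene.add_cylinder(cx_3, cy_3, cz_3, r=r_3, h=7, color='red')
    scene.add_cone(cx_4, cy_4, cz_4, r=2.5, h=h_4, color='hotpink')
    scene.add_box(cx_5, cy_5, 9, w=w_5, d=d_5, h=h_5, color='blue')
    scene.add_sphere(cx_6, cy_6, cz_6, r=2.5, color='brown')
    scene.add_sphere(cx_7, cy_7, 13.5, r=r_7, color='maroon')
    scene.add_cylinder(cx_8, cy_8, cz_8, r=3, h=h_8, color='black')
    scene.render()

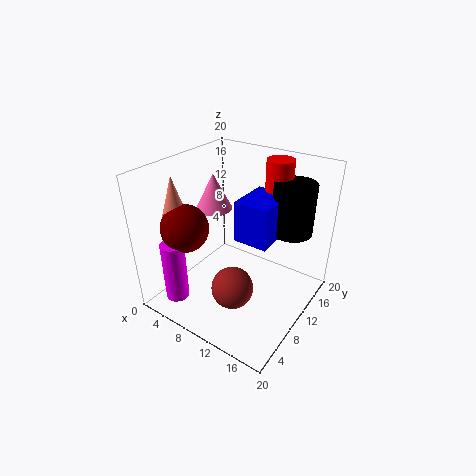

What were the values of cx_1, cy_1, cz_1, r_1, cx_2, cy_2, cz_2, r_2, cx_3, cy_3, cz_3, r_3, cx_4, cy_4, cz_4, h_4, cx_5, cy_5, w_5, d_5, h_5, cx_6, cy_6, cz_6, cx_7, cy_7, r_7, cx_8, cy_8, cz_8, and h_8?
cx_1 = 5; cy_1 = 3.5; cz_1 = 15; r_1 = 1.5; cx_2 = 6; cy_2 = 1.5; cz_2 = 4; r_2 = 1.5; cx_3 = 12; cy_3 = 17.5; cz_3 = 12.5; r_3 = 2; cx_4 = 6; cy_4 = 10; cz_4 = 13.5; h_4 = 5; cx_5 = 9; cy_5 = 10.5; w_5 = 5; d_5 = 6.5; h_5 = 6; cx_6 = 14; cy_6 = 3; cz_6 = 8; cx_7 = 6.5; cy_7 = 3.5; r_7 = 3; cx_8 = 15; cy_8 = 16.5; cz_8 = 9.5; h_8 = 7.5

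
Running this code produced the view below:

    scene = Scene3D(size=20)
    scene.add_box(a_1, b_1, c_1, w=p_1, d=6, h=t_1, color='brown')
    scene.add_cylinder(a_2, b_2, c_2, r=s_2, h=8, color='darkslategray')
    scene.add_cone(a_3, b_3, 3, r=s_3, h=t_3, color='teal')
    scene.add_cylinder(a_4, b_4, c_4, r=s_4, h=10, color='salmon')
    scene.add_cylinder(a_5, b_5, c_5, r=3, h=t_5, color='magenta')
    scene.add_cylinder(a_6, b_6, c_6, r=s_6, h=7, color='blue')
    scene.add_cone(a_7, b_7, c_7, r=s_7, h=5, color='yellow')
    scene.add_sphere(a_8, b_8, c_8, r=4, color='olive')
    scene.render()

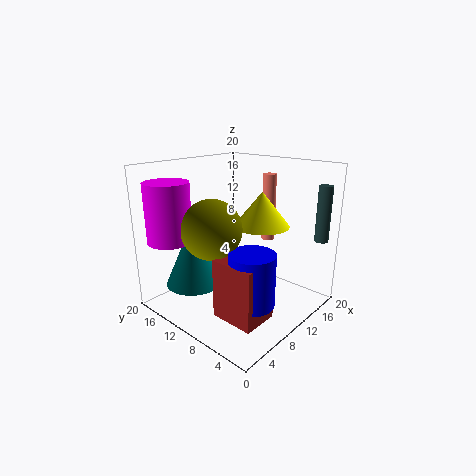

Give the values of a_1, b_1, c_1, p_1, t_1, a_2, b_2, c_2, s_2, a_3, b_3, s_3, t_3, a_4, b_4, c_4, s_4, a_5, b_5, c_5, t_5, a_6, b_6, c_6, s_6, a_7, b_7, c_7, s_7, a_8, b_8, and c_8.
a_1 = 4
b_1 = 3
c_1 = 1
p_1 = 5
t_1 = 8
a_2 = 19
b_2 = 2
c_2 = 9
s_2 = 1
a_3 = 6
b_3 = 15
s_3 = 4
t_3 = 9
a_4 = 17
b_4 = 10
c_4 = 8
s_4 = 1
a_5 = 3
b_5 = 16
c_5 = 10
t_5 = 8
a_6 = 7
b_6 = 5
c_6 = 3
s_6 = 3
a_7 = 14
b_7 = 9
c_7 = 11
s_7 = 4
a_8 = 6
b_8 = 11
c_8 = 12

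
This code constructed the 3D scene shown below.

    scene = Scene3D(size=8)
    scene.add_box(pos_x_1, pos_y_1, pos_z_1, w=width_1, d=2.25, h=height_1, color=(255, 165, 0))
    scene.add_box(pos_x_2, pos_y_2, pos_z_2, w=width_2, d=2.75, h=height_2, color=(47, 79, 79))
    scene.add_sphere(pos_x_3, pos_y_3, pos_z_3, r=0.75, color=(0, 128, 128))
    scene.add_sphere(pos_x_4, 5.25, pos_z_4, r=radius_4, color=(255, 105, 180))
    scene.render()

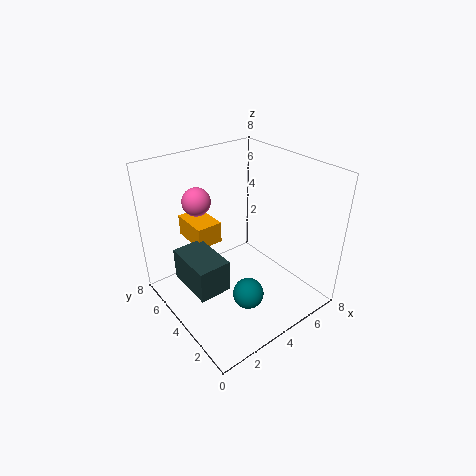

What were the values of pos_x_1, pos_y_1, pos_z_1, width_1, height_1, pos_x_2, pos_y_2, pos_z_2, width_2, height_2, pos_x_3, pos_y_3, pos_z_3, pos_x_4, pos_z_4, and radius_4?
pos_x_1 = 2.25, pos_y_1 = 5.25, pos_z_1 = 3.25, width_1 = 1.5, height_1 = 1.25, pos_x_2 = 0.75, pos_y_2 = 2.75, pos_z_2 = 2, width_2 = 1.75, height_2 = 1.75, pos_x_3 = 2.5, pos_y_3 = 1.25, pos_z_3 = 2.75, pos_x_4 = 2.25, pos_z_4 = 6.25, radius_4 = 0.75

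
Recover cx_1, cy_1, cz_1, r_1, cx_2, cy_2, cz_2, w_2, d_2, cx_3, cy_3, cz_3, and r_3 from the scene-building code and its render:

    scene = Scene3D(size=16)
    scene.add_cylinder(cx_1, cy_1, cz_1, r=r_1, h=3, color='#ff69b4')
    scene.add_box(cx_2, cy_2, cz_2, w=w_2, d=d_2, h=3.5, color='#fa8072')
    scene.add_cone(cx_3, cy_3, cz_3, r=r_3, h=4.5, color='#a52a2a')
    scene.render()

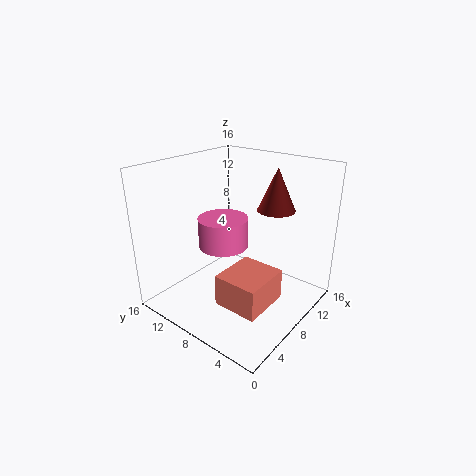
cx_1 = 5; cy_1 = 7.5; cz_1 = 8.5; r_1 = 2.5; cx_2 = 4; cy_2 = 3; cz_2 = 1.5; w_2 = 5.5; d_2 = 5; cx_3 = 10; cy_3 = 4.5; cz_3 = 11.5; r_3 = 2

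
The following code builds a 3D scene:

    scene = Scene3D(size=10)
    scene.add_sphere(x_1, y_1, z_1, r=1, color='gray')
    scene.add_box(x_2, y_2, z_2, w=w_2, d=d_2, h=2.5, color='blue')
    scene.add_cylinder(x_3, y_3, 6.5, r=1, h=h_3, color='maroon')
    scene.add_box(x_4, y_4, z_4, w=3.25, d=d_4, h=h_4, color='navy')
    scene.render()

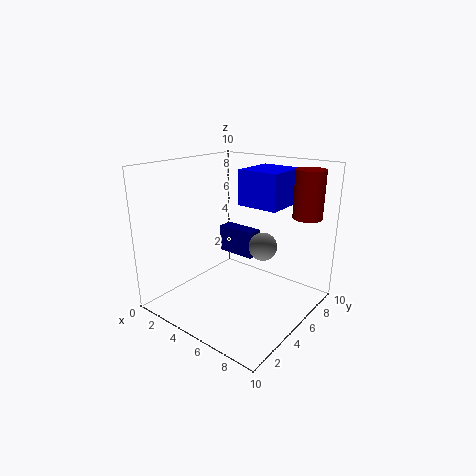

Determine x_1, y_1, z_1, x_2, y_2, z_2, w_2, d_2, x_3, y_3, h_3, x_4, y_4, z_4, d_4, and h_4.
x_1 = 6.25, y_1 = 6.25, z_1 = 4.25, x_2 = 4.25, y_2 = 6, z_2 = 7, w_2 = 3, d_2 = 3.25, x_3 = 8.75, y_3 = 7.75, h_3 = 3.25, x_4 = 0.5, y_4 = 8.25, z_4 = 1.75, d_4 = 1.25, h_4 = 2.25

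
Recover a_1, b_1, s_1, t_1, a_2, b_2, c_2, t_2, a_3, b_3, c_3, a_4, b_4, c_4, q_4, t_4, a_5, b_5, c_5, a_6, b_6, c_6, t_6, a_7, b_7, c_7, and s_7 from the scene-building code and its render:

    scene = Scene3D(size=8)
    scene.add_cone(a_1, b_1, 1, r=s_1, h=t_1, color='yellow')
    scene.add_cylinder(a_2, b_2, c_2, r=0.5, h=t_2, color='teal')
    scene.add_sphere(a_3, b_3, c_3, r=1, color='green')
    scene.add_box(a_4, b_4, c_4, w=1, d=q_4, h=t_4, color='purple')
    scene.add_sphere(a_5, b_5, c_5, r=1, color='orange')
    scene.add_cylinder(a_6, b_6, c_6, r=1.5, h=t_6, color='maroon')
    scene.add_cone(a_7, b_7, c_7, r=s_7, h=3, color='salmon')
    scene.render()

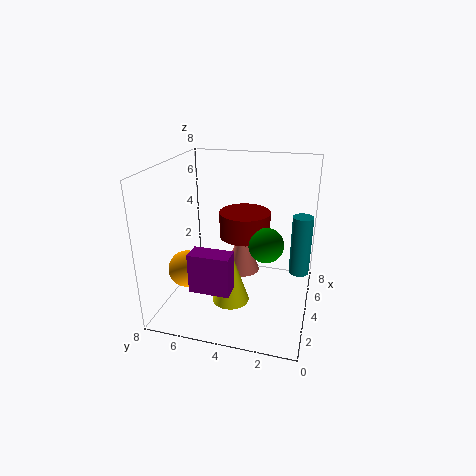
a_1 = 2.5
b_1 = 4
s_1 = 1
t_1 = 3
a_2 = 3
b_2 = 0.5
c_2 = 3
t_2 = 3
a_3 = 4.5
b_3 = 2.5
c_3 = 3.5
a_4 = 0.5
b_4 = 3.5
c_4 = 2.5
q_4 = 2
t_4 = 2
a_5 = 2.5
b_5 = 6.5
c_5 = 2.5
a_6 = 5.5
b_6 = 4
c_6 = 3.5
t_6 = 1.5
a_7 = 5
b_7 = 4
c_7 = 1.5
s_7 = 1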